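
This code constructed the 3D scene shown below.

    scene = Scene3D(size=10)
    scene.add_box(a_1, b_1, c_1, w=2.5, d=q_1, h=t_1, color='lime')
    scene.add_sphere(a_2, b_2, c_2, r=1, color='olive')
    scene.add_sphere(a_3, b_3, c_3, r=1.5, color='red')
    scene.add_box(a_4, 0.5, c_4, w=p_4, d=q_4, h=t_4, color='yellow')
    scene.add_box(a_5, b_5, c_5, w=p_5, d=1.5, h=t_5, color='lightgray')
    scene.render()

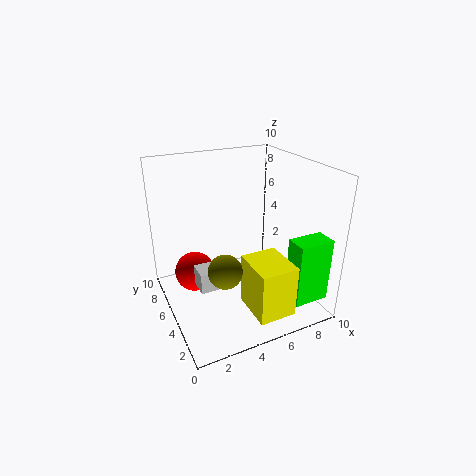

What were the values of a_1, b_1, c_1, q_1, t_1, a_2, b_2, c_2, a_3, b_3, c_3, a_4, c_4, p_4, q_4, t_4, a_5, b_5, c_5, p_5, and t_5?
a_1 = 7.5, b_1 = 1, c_1 = 1, q_1 = 1.5, t_1 = 4.5, a_2 = 2.5, b_2 = 1.5, c_2 = 5, a_3 = 2.5, b_3 = 7.5, c_3 = 1.5, a_4 = 4.5, c_4 = 1, p_4 = 2.5, q_4 = 3, t_4 = 3.5, a_5 = 2, b_5 = 4.5, c_5 = 1.5, p_5 = 2, t_5 = 1.5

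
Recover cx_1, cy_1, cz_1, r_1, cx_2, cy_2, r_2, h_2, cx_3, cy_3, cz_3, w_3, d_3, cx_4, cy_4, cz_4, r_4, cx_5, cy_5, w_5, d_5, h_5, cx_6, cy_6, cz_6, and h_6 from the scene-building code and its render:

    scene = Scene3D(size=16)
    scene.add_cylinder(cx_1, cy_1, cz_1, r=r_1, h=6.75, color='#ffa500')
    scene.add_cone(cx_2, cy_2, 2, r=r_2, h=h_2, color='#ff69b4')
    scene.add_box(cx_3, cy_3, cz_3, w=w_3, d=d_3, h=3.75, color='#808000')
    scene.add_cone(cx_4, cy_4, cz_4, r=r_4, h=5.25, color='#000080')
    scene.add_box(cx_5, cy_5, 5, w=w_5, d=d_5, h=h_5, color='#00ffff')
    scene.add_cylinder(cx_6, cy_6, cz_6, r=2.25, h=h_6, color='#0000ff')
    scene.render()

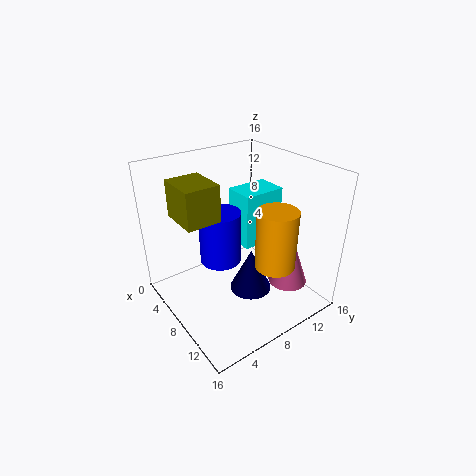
cx_1 = 11.25; cy_1 = 10.75; cz_1 = 5; r_1 = 2.25; cx_2 = 11.25; cy_2 = 13; r_2 = 2.25; h_2 = 6.5; cx_3 = 5.5; cy_3 = 1.25; cz_3 = 11.75; w_3 = 4.25; d_3 = 3.5; cx_4 = 8.25; cy_4 = 9.75; cz_4 = 0.5; r_4 = 2.5; cx_5 = 3; cy_5 = 10.25; w_5 = 3.75; d_5 = 5.25; h_5 = 6.75; cx_6 = 7.5; cy_6 = 6; cz_6 = 5.75; h_6 = 5.75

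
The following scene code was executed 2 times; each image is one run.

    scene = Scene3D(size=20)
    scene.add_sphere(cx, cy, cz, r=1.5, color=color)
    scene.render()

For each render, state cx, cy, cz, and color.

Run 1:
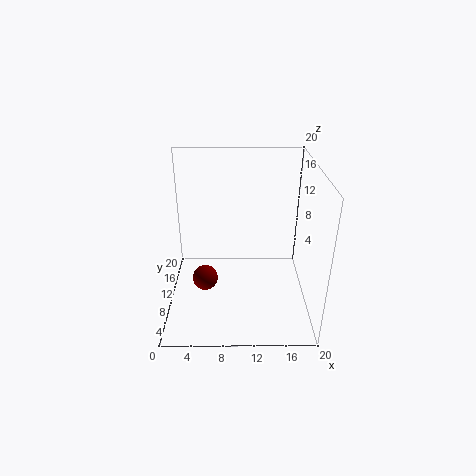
cx = 6; cy = 3; cz = 8.5; color = 'maroon'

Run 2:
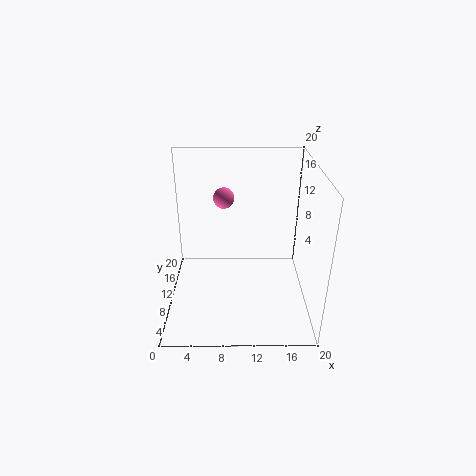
cx = 8; cy = 13.5; cz = 14.5; color = 'hotpink'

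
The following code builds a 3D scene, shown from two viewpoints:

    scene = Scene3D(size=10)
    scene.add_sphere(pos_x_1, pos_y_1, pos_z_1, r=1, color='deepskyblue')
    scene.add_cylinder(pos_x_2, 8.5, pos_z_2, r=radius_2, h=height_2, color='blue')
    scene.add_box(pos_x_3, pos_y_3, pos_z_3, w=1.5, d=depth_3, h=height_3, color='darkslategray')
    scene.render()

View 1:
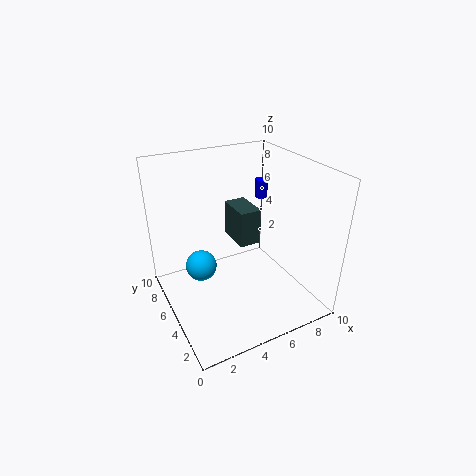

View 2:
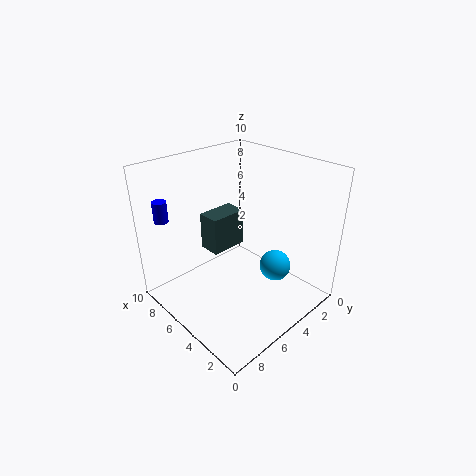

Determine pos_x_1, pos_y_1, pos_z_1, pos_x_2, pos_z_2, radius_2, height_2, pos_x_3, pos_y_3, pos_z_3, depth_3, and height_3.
pos_x_1 = 2; pos_y_1 = 4.5; pos_z_1 = 4; pos_x_2 = 9; pos_z_2 = 6; radius_2 = 0.5; height_2 = 1.5; pos_x_3 = 5; pos_y_3 = 4.5; pos_z_3 = 4.5; depth_3 = 2.5; height_3 = 2.5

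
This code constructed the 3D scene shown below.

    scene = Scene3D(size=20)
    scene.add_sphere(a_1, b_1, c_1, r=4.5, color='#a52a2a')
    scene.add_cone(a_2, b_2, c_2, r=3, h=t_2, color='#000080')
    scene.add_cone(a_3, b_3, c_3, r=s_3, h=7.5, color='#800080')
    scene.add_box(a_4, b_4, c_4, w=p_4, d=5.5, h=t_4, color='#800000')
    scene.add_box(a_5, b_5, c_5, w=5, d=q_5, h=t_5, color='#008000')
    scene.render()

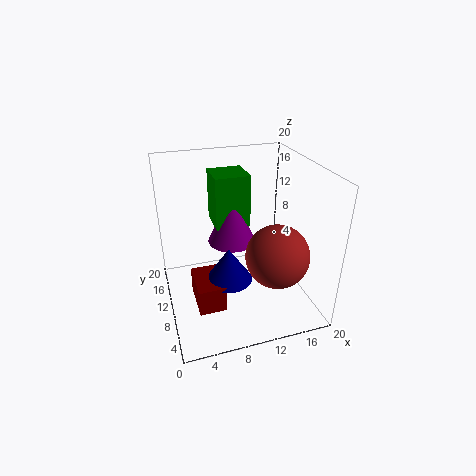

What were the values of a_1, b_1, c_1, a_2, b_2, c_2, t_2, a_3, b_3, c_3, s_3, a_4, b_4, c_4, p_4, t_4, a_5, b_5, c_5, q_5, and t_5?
a_1 = 15
b_1 = 7.5
c_1 = 7.5
a_2 = 7.5
b_2 = 6
c_2 = 6.5
t_2 = 4.5
a_3 = 10
b_3 = 13
c_3 = 8
s_3 = 3.5
a_4 = 3
b_4 = 3.5
c_4 = 3.5
p_4 = 3.5
t_4 = 3.5
a_5 = 7.5
b_5 = 12
c_5 = 10.5
q_5 = 5
t_5 = 7.5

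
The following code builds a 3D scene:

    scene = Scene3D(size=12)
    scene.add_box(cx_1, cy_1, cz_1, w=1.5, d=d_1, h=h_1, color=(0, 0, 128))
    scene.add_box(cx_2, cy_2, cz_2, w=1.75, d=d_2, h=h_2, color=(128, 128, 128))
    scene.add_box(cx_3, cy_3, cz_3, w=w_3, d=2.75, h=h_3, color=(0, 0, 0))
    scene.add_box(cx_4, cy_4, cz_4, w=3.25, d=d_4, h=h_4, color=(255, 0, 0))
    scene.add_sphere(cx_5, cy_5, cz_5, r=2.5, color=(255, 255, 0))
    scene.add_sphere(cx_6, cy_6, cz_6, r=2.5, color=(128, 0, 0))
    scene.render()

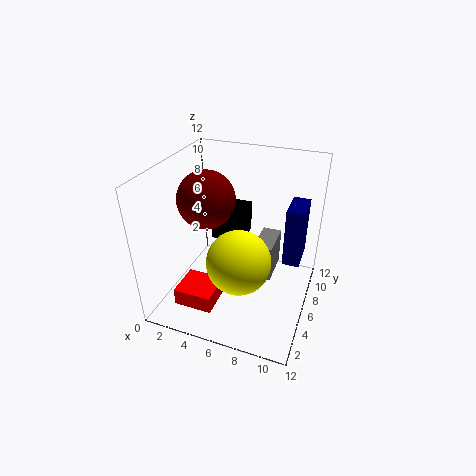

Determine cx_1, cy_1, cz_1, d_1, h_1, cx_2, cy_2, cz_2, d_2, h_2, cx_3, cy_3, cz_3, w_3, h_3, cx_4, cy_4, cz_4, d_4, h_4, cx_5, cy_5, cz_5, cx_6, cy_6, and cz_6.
cx_1 = 9.5, cy_1 = 7.75, cz_1 = 3, d_1 = 3, h_1 = 5.25, cx_2 = 6.75, cy_2 = 7.75, cz_2 = 0.75, d_2 = 3.5, h_2 = 3.5, cx_3 = 3.25, cy_3 = 6.75, cz_3 = 5, w_3 = 2.75, h_3 = 2.75, cx_4 = 1.75, cy_4 = 2, cz_4 = 0.75, d_4 = 3, h_4 = 1.5, cx_5 = 7, cy_5 = 3.5, cz_5 = 5.5, cx_6 = 2.75, cy_6 = 7, cz_6 = 8.5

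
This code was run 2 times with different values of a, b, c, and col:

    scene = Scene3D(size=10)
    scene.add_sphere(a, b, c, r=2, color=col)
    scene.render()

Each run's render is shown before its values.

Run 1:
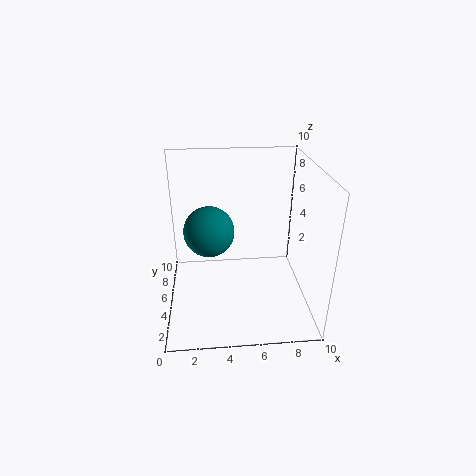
a = 3
b = 8
c = 4
col = 'teal'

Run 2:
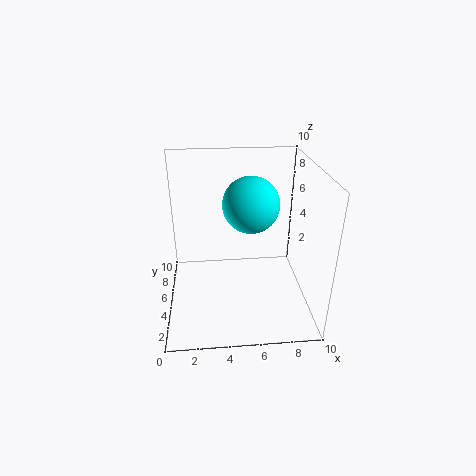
a = 6
b = 6
c = 7
col = 'cyan'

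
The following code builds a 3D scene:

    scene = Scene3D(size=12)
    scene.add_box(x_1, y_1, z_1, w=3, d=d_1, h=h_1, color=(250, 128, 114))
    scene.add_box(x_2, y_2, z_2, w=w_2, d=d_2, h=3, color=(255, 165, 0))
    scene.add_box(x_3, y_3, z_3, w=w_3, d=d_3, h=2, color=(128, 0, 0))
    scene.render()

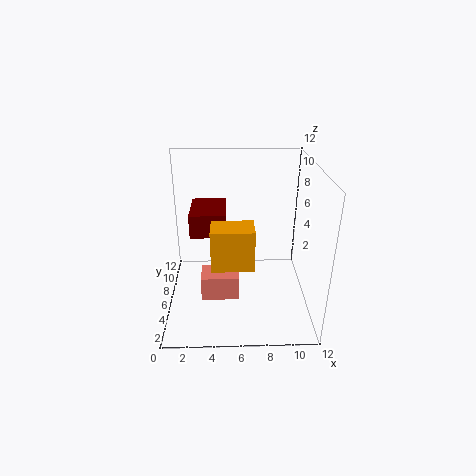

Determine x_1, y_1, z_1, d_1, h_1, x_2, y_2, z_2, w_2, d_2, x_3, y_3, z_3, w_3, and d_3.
x_1 = 3; y_1 = 3; z_1 = 2; d_1 = 2; h_1 = 2; x_2 = 4; y_2 = 1; z_2 = 6; w_2 = 3; d_2 = 2; x_3 = 2; y_3 = 6; z_3 = 6; w_3 = 3; d_3 = 4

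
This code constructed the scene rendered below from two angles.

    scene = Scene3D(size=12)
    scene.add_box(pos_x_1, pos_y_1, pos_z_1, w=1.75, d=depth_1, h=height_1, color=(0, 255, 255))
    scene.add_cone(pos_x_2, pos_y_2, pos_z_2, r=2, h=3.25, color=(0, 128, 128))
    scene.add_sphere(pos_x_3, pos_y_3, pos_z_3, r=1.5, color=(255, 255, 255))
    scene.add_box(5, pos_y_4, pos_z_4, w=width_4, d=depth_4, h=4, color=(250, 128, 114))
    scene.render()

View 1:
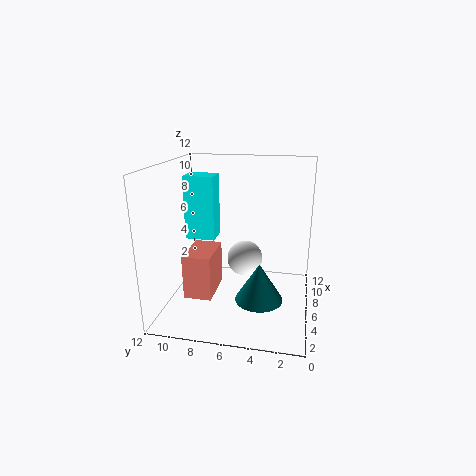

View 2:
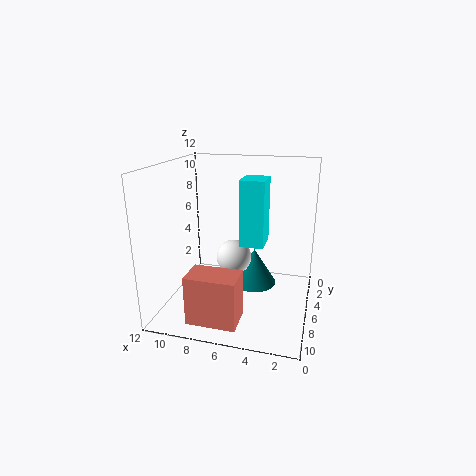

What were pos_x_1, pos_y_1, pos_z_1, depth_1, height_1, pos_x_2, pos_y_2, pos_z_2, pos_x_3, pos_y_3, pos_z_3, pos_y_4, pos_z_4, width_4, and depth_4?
pos_x_1 = 3.25; pos_y_1 = 7.25; pos_z_1 = 6.75; depth_1 = 2.25; height_1 = 4.75; pos_x_2 = 5; pos_y_2 = 4; pos_z_2 = 1; pos_x_3 = 6.5; pos_y_3 = 5.5; pos_z_3 = 4; pos_y_4 = 8.25; pos_z_4 = 0.25; width_4 = 4; depth_4 = 2.5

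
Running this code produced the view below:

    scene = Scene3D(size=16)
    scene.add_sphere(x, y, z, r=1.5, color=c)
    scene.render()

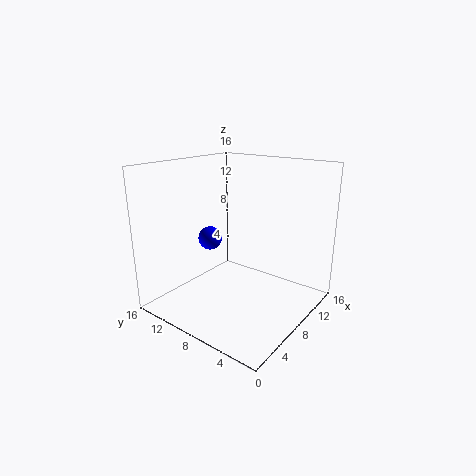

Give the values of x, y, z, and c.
x = 10; y = 14; z = 6; c = 'blue'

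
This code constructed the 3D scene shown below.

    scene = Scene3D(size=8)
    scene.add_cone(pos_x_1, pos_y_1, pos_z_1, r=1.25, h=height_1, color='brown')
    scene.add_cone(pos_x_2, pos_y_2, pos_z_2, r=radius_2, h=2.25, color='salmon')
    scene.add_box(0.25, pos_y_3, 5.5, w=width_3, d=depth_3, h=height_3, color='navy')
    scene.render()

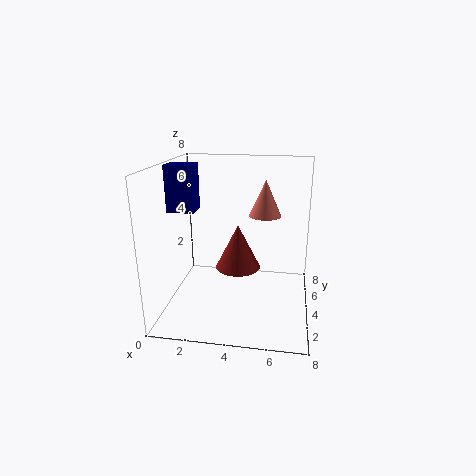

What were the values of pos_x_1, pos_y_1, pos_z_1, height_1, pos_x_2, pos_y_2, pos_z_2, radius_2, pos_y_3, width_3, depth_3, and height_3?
pos_x_1 = 4
pos_y_1 = 4
pos_z_1 = 2.25
height_1 = 2.5
pos_x_2 = 5.25
pos_y_2 = 6.75
pos_z_2 = 4.5
radius_2 = 1
pos_y_3 = 3.25
width_3 = 1.5
depth_3 = 1.25
height_3 = 2.5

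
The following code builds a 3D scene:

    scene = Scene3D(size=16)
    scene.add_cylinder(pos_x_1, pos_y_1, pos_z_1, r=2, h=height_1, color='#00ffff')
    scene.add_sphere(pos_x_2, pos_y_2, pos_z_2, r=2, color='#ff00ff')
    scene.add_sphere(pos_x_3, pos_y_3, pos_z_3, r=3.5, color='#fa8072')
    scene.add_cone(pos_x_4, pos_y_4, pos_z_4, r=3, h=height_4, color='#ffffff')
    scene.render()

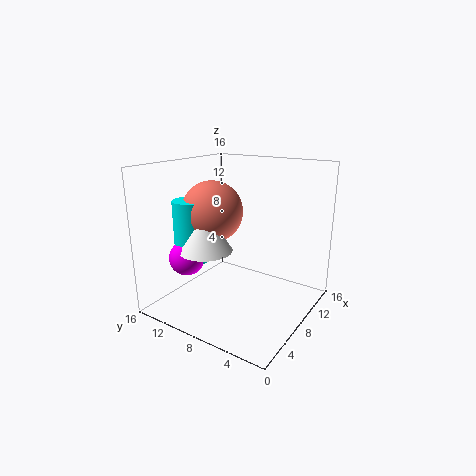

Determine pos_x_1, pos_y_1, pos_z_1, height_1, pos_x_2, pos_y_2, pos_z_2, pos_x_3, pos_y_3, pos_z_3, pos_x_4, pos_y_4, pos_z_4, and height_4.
pos_x_1 = 6
pos_y_1 = 13
pos_z_1 = 5
height_1 = 7
pos_x_2 = 5
pos_y_2 = 13
pos_z_2 = 5.5
pos_x_3 = 8
pos_y_3 = 11.5
pos_z_3 = 10.5
pos_x_4 = 6
pos_y_4 = 11
pos_z_4 = 6.5
height_4 = 5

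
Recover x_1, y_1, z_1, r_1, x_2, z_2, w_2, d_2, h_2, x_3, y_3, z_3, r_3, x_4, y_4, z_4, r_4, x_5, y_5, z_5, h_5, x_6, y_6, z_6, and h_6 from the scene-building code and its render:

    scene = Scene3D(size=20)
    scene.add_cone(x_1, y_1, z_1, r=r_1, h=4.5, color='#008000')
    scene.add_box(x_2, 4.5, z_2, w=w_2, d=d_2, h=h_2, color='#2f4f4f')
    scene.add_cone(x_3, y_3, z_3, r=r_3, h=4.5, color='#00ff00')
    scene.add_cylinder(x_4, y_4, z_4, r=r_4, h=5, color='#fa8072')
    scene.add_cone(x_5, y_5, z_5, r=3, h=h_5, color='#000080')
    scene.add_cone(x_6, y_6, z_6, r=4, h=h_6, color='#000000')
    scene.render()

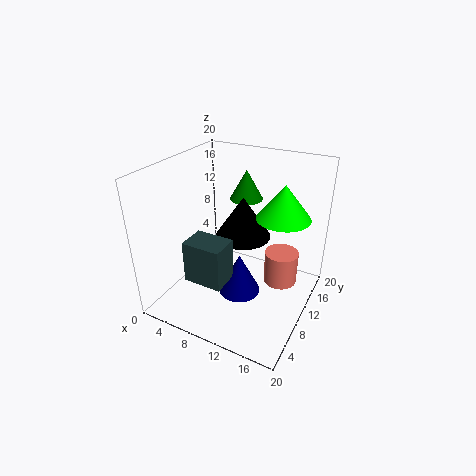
x_1 = 8, y_1 = 16.5, z_1 = 13, r_1 = 2.5, x_2 = 4.5, z_2 = 4.5, w_2 = 5.5, d_2 = 4, h_2 = 6, x_3 = 16, y_3 = 11, z_3 = 14, r_3 = 3.5, x_4 = 15, y_4 = 14.5, z_4 = 1.5, r_4 = 2.5, x_5 = 10.5, y_5 = 9.5, z_5 = 1.5, h_5 = 6, x_6 = 9.5, y_6 = 12.5, z_6 = 9, h_6 = 6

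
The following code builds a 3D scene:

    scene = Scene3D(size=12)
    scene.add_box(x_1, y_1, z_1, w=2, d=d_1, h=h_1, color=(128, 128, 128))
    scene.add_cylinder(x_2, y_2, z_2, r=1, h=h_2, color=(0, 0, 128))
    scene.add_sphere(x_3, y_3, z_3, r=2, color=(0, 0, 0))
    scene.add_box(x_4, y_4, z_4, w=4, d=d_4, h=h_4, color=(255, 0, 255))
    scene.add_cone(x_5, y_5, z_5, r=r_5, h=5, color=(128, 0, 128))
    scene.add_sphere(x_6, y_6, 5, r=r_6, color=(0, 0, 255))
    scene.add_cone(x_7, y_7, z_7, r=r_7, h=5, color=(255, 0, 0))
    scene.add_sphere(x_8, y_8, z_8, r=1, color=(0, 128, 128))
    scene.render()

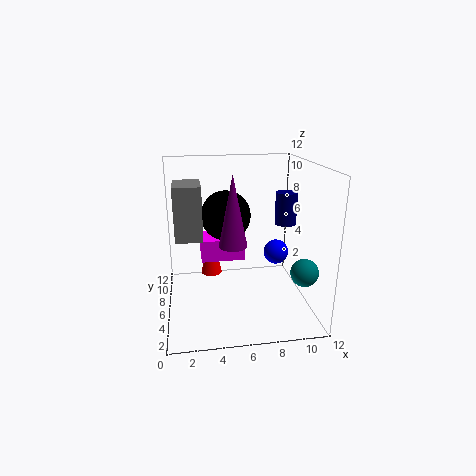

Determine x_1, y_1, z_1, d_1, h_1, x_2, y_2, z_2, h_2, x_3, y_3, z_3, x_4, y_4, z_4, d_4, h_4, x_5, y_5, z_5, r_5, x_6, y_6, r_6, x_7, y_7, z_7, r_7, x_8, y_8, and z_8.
x_1 = 1
y_1 = 3
z_1 = 7
d_1 = 3
h_1 = 4
x_2 = 11
y_2 = 9
z_2 = 6
h_2 = 3
x_3 = 5
y_3 = 6
z_3 = 8
x_4 = 3
y_4 = 8
z_4 = 3
d_4 = 3
h_4 = 2
x_5 = 5
y_5 = 2
z_5 = 7
r_5 = 1
x_6 = 9
y_6 = 5
r_6 = 1
x_7 = 4
y_7 = 10
z_7 = 1
r_7 = 1
x_8 = 10
y_8 = 1
z_8 = 5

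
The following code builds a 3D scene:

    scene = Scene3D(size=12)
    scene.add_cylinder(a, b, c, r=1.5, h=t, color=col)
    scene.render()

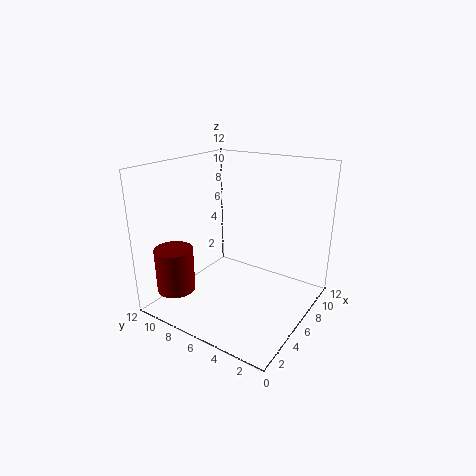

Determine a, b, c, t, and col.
a = 1.5; b = 9; c = 2.5; t = 3.5; col = 'maroon'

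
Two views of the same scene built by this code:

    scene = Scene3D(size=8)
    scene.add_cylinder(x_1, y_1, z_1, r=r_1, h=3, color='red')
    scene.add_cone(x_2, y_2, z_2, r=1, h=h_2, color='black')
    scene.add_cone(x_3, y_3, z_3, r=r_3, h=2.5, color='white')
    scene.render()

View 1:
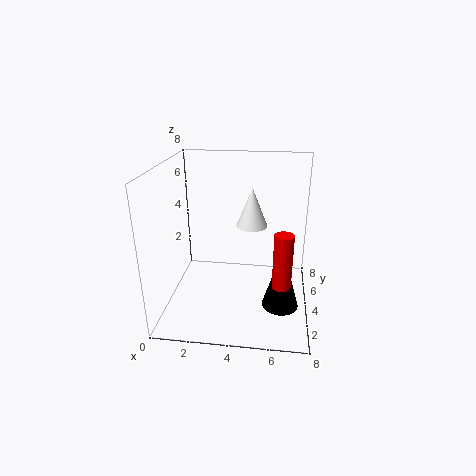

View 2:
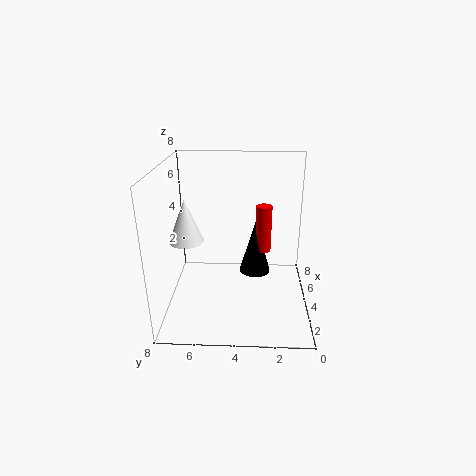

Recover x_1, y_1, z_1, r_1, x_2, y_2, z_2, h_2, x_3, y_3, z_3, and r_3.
x_1 = 6.5; y_1 = 2.5; z_1 = 2; r_1 = 0.5; x_2 = 6.5; y_2 = 3; z_2 = 0.5; h_2 = 3.5; x_3 = 4.5; y_3 = 7; z_3 = 3.5; r_3 = 1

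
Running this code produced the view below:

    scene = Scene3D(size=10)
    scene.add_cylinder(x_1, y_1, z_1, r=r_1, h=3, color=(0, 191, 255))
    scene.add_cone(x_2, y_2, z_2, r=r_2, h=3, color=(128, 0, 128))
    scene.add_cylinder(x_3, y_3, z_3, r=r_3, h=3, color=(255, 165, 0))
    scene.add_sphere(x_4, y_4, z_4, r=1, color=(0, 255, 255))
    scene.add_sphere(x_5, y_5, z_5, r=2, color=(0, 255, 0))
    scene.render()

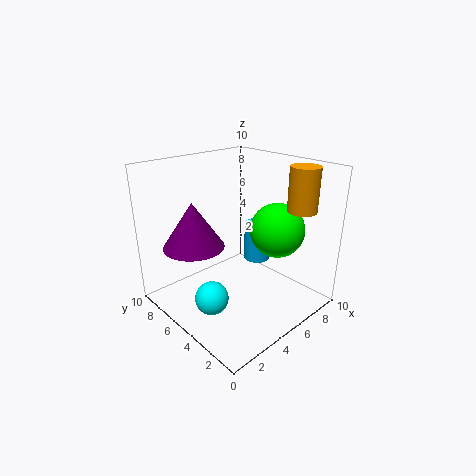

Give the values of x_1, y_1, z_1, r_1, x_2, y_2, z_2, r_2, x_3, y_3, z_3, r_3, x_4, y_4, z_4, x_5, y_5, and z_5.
x_1 = 8
y_1 = 6
z_1 = 2
r_1 = 1
x_2 = 2
y_2 = 6
z_2 = 5
r_2 = 2
x_3 = 8
y_3 = 2
z_3 = 7
r_3 = 1
x_4 = 1
y_4 = 3
z_4 = 3
x_5 = 8
y_5 = 4
z_5 = 5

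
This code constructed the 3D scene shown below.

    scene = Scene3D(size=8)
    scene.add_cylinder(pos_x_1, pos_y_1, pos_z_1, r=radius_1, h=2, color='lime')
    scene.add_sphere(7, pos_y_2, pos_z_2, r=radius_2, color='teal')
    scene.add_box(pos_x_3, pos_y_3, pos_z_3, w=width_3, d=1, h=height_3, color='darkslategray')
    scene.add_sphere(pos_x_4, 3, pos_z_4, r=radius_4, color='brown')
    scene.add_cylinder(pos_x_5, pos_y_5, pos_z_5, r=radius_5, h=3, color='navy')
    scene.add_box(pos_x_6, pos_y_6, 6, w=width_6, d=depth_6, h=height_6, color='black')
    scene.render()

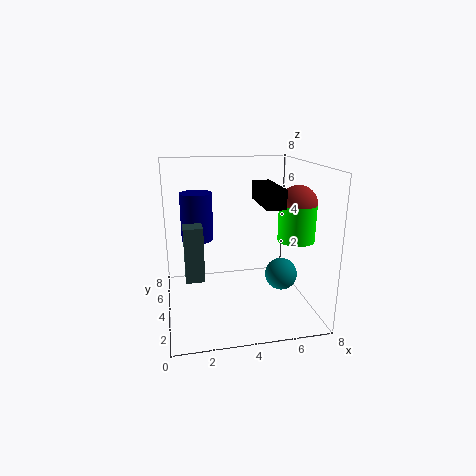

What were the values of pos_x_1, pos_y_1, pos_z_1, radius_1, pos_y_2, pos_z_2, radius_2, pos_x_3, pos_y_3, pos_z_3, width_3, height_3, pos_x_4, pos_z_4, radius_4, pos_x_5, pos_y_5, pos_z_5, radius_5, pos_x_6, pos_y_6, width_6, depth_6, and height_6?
pos_x_1 = 7, pos_y_1 = 3, pos_z_1 = 4, radius_1 = 1, pos_y_2 = 5, pos_z_2 = 1, radius_2 = 1, pos_x_3 = 1, pos_y_3 = 3, pos_z_3 = 2, width_3 = 1, height_3 = 3, pos_x_4 = 7, pos_z_4 = 6, radius_4 = 1, pos_x_5 = 2, pos_y_5 = 7, pos_z_5 = 3, radius_5 = 1, pos_x_6 = 5, pos_y_6 = 2, width_6 = 1, depth_6 = 3, height_6 = 1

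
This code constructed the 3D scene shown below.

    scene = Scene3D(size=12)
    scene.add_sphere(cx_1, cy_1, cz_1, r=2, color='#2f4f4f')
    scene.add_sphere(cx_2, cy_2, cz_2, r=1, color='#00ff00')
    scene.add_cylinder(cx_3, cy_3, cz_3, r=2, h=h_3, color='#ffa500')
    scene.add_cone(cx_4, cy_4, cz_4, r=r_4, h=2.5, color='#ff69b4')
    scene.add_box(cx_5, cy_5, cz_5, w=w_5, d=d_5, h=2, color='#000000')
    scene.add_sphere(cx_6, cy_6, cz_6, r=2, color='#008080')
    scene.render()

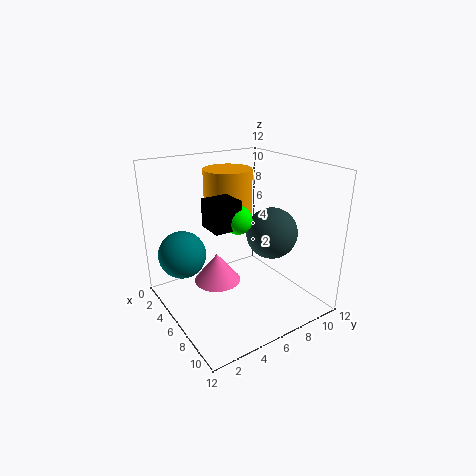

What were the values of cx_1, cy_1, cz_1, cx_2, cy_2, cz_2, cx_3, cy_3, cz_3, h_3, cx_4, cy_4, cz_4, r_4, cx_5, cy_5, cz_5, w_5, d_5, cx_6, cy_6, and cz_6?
cx_1 = 8.5; cy_1 = 7.5; cz_1 = 7; cx_2 = 9; cy_2 = 4; cz_2 = 9; cx_3 = 4.5; cy_3 = 6; cz_3 = 7.5; h_3 = 4; cx_4 = 5; cy_4 = 4.5; cz_4 = 2; r_4 = 2; cx_5 = 7.5; cy_5 = 2; cz_5 = 8.5; w_5 = 2; d_5 = 2; cx_6 = 3.5; cy_6 = 2; cz_6 = 4.5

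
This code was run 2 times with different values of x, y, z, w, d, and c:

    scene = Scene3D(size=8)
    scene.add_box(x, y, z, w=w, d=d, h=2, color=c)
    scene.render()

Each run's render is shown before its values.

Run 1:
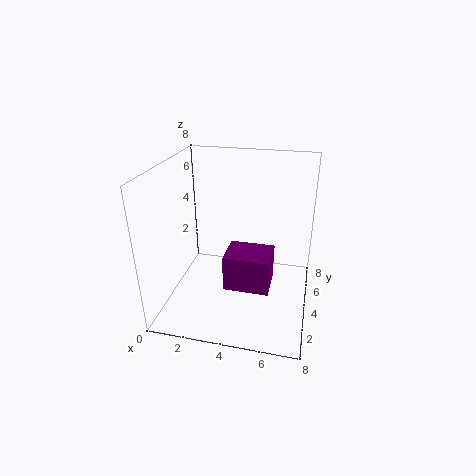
x = 3.5
y = 2.5
z = 1.5
w = 2.5
d = 2
c = 'purple'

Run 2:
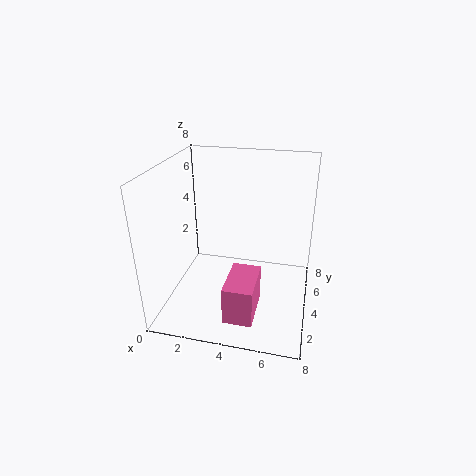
x = 4
y = 0.5
z = 1
w = 1.5
d = 2.5
c = 'hotpink'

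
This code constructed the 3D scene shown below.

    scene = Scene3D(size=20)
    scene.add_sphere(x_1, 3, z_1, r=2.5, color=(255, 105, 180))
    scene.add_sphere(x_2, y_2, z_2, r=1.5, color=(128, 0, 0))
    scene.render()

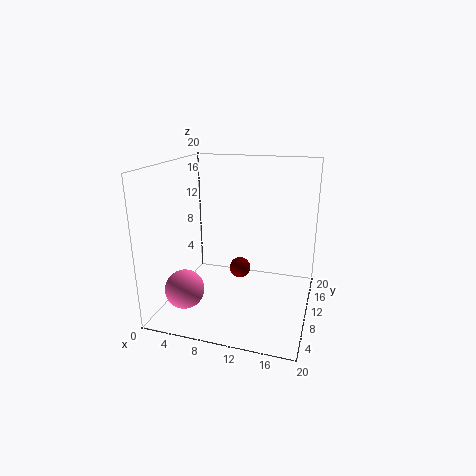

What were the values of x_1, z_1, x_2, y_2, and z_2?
x_1 = 5, z_1 = 5, x_2 = 10, y_2 = 11, z_2 = 5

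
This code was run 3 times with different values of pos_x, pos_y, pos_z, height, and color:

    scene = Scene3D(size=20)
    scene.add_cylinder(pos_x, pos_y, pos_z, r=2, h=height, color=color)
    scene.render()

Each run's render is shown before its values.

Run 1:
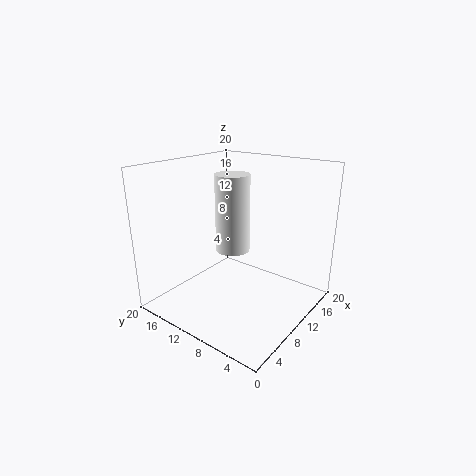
pos_x = 5
pos_y = 7
pos_z = 11
height = 9
color = 'white'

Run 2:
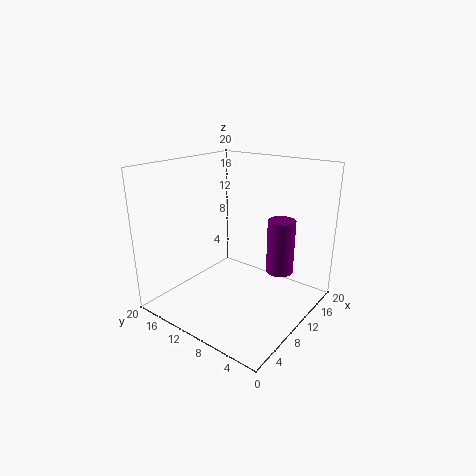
pos_x = 15
pos_y = 6
pos_z = 4
height = 8
color = 'purple'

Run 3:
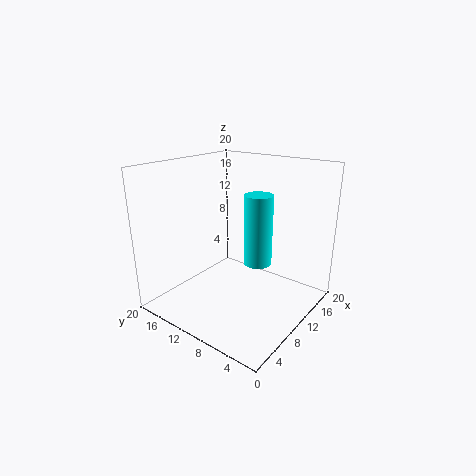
pos_x = 12
pos_y = 8
pos_z = 6
height = 10
color = 'cyan'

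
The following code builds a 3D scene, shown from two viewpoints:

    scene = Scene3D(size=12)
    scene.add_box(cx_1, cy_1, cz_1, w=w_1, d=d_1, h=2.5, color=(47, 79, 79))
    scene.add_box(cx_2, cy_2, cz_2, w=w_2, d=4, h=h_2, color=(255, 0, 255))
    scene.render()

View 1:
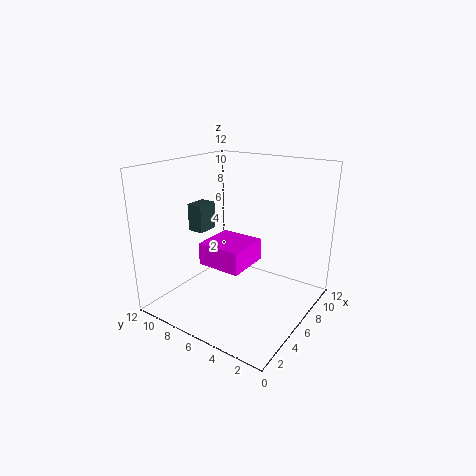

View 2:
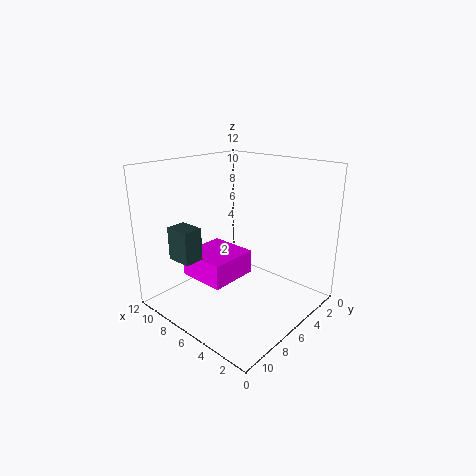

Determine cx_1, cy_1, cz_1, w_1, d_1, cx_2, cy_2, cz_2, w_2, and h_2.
cx_1 = 6
cy_1 = 10
cz_1 = 5.5
w_1 = 2
d_1 = 1.5
cx_2 = 5
cy_2 = 5.5
cz_2 = 3
w_2 = 4
h_2 = 2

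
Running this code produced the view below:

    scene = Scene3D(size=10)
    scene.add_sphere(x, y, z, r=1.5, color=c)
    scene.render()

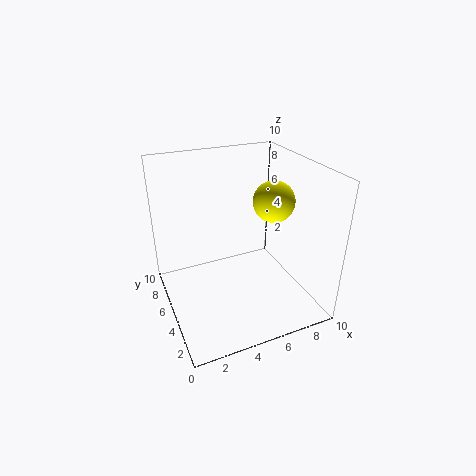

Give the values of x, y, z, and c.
x = 8
y = 5.5
z = 7
c = 'yellow'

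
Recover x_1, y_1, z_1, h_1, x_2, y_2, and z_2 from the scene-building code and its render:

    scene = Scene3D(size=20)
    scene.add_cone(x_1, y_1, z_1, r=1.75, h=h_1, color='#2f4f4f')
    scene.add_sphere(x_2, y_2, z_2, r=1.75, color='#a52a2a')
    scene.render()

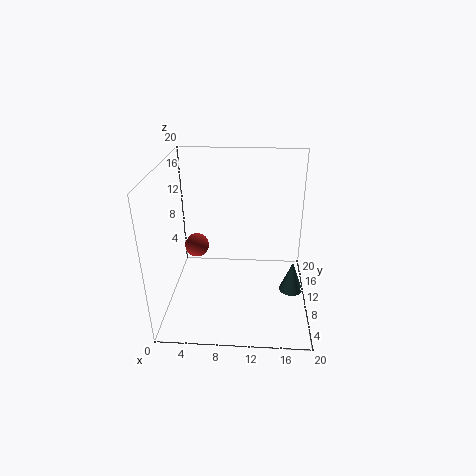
x_1 = 18, y_1 = 10.75, z_1 = 1, h_1 = 4.75, x_2 = 3.75, y_2 = 12, z_2 = 7.5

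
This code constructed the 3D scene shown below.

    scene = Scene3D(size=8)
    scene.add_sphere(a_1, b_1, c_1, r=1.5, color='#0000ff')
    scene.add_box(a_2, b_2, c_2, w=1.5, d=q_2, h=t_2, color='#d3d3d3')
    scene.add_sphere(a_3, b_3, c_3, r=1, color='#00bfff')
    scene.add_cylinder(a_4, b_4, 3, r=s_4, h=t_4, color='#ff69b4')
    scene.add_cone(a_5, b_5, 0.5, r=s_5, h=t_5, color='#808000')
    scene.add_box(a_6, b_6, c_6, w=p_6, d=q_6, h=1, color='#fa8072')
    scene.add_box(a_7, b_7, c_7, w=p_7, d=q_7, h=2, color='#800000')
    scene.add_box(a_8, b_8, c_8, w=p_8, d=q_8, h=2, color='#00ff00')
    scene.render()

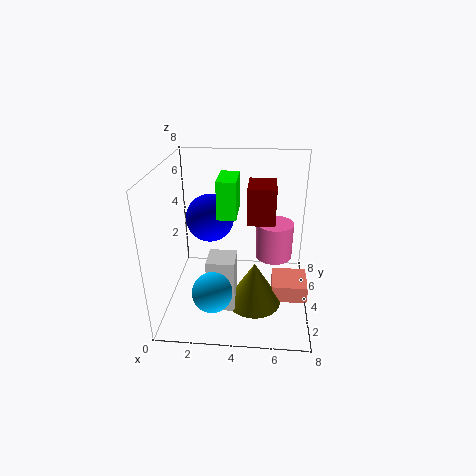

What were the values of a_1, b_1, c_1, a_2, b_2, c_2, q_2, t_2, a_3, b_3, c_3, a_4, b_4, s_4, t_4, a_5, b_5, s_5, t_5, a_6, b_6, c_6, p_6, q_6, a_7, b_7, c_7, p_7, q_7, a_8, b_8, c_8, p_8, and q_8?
a_1 = 2
b_1 = 6.5
c_1 = 4
a_2 = 2.5
b_2 = 2
c_2 = 0.5
q_2 = 1.5
t_2 = 3
a_3 = 3
b_3 = 1
c_3 = 2.5
a_4 = 6
b_4 = 4
s_4 = 1
t_4 = 2
a_5 = 5
b_5 = 3
s_5 = 1.5
t_5 = 2.5
a_6 = 6
b_6 = 3
c_6 = 0.5
p_6 = 2
q_6 = 2
a_7 = 4.5
b_7 = 3.5
c_7 = 5
p_7 = 1.5
q_7 = 2
a_8 = 3
b_8 = 3
c_8 = 5.5
p_8 = 1
q_8 = 2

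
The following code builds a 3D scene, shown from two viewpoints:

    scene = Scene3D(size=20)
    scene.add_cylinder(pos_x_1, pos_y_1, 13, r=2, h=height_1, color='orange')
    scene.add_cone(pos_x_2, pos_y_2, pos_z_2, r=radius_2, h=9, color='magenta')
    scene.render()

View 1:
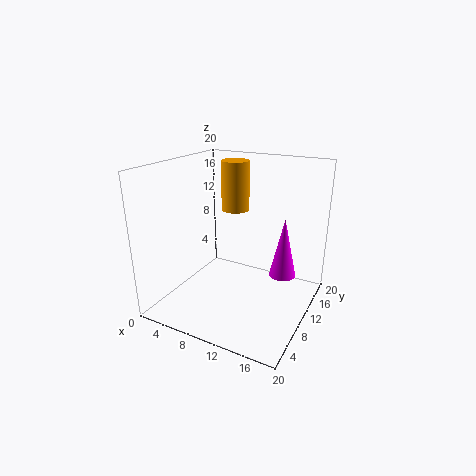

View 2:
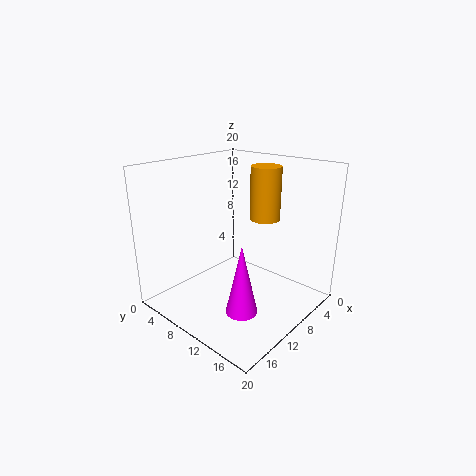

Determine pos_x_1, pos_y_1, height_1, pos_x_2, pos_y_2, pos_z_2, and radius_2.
pos_x_1 = 8
pos_y_1 = 13
height_1 = 7
pos_x_2 = 15
pos_y_2 = 15
pos_z_2 = 3
radius_2 = 2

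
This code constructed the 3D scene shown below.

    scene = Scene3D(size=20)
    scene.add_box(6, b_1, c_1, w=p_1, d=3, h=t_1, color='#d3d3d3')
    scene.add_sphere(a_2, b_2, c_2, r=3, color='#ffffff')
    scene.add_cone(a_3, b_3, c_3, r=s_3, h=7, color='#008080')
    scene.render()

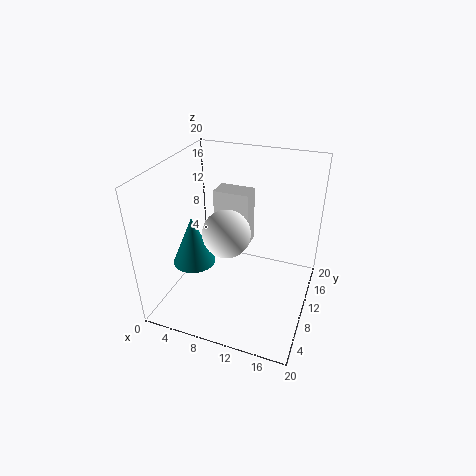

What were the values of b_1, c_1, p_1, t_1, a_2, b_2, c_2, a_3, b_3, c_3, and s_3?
b_1 = 11
c_1 = 8
p_1 = 5
t_1 = 8
a_2 = 10
b_2 = 6
c_2 = 13
a_3 = 4
b_3 = 8
c_3 = 6
s_3 = 3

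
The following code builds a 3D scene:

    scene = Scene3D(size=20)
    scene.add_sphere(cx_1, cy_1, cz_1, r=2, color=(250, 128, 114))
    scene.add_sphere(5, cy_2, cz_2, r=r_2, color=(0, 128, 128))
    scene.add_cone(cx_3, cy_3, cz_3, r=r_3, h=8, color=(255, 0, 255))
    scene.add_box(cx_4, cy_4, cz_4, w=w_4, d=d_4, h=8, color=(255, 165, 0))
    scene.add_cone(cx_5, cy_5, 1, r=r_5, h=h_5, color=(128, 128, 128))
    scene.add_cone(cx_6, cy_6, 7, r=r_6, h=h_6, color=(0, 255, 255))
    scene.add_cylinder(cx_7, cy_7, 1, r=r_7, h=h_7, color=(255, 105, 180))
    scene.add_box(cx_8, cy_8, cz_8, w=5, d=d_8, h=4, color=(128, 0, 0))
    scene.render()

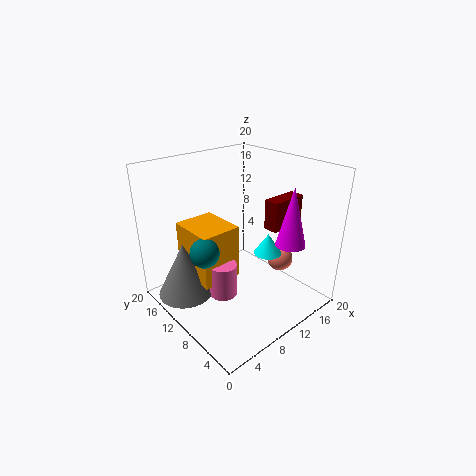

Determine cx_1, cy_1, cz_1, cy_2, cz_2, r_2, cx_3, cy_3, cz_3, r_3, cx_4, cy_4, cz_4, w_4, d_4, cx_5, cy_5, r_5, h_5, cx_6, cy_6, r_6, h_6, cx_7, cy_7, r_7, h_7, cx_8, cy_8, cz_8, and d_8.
cx_1 = 18
cy_1 = 9
cz_1 = 4
cy_2 = 11
cz_2 = 9
r_2 = 2
cx_3 = 14
cy_3 = 4
cz_3 = 10
r_3 = 2
cx_4 = 5
cy_4 = 11
cz_4 = 3
w_4 = 6
d_4 = 7
cx_5 = 4
cy_5 = 15
r_5 = 4
h_5 = 8
cx_6 = 14
cy_6 = 8
r_6 = 2
h_6 = 3
cx_7 = 8
cy_7 = 11
r_7 = 2
h_7 = 5
cx_8 = 12
cy_8 = 5
cz_8 = 12
d_8 = 2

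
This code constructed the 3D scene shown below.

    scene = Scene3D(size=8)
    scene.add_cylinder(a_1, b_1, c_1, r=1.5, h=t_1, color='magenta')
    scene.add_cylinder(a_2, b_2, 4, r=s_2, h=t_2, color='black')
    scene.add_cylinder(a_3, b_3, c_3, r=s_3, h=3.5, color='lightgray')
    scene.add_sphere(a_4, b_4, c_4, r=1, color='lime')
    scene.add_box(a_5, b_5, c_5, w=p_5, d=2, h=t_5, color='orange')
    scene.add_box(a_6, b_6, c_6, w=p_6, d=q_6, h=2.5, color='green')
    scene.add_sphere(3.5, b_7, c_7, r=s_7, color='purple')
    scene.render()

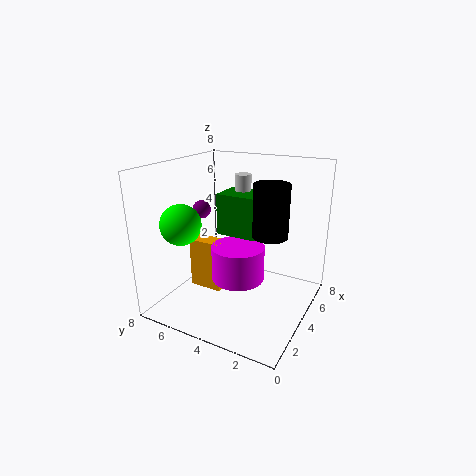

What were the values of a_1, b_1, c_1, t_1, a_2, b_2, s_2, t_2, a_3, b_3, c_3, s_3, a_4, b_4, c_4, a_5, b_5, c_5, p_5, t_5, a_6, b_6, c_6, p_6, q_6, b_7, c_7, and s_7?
a_1 = 4
b_1 = 4
c_1 = 1.5
t_1 = 2
a_2 = 5
b_2 = 2.5
s_2 = 1
t_2 = 3
a_3 = 6.5
b_3 = 5
c_3 = 3.5
s_3 = 0.5
a_4 = 1
b_4 = 5.5
c_4 = 5.5
a_5 = 3.5
b_5 = 5
c_5 = 0.5
p_5 = 1
t_5 = 3
a_6 = 5
b_6 = 3.5
c_6 = 3.5
p_6 = 2
q_6 = 2.5
b_7 = 6
c_7 = 5.5
s_7 = 0.5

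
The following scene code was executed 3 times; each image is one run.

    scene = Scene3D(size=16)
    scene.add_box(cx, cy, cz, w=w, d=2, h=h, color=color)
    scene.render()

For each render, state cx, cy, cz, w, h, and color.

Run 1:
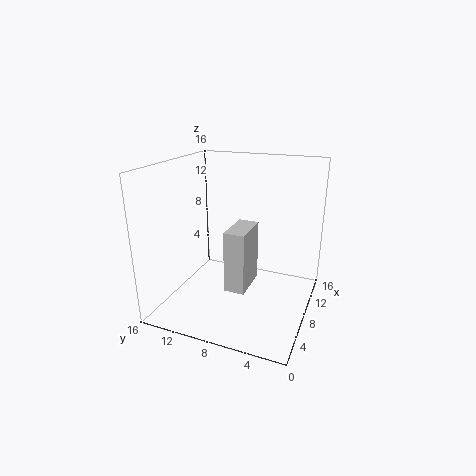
cx = 2; cy = 5; cz = 5; w = 4; h = 6; color = 'lightgray'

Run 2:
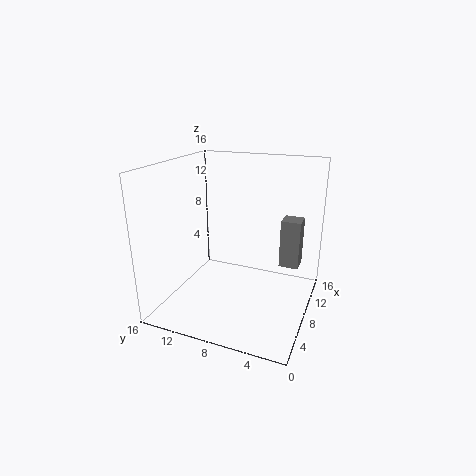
cx = 7; cy = 1; cz = 6; w = 2; h = 5; color = 'gray'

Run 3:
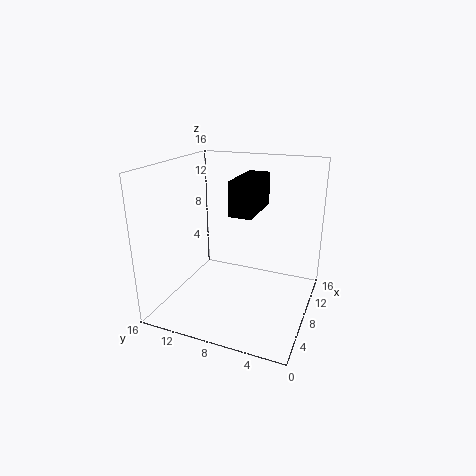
cx = 1; cy = 4; cz = 13; w = 5; h = 3; color = 'black'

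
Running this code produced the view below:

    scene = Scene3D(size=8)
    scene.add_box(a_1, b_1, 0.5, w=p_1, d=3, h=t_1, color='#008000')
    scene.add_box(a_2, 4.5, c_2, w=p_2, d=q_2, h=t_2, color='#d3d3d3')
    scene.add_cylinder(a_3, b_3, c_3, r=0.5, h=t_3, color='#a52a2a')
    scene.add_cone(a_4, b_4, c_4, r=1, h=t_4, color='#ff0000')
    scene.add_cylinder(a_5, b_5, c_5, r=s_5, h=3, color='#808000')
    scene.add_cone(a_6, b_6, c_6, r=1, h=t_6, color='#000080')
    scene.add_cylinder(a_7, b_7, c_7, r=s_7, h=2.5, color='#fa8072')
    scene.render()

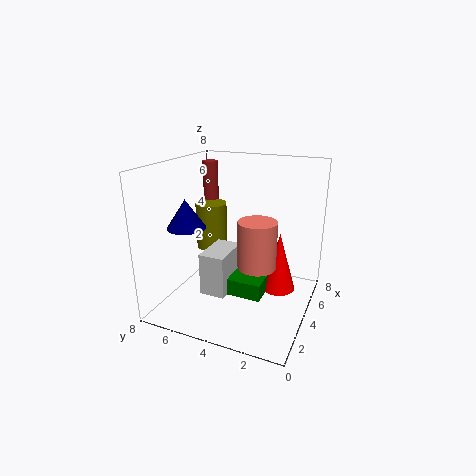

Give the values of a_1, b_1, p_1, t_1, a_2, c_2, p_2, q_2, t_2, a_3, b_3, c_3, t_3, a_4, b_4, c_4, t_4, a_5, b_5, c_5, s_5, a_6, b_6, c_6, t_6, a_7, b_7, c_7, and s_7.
a_1 = 3.5; b_1 = 2.5; p_1 = 2.5; t_1 = 1; a_2 = 3; c_2 = 0.5; p_2 = 2.5; q_2 = 1.5; t_2 = 2.5; a_3 = 7.5; b_3 = 7.5; c_3 = 3.5; t_3 = 4; a_4 = 5.5; b_4 = 2; c_4 = 0.5; t_4 = 3.5; a_5 = 6.5; b_5 = 7; c_5 = 2; s_5 = 1; a_6 = 2; b_6 = 6; c_6 = 5; t_6 = 1.5; a_7 = 3; b_7 = 2.5; c_7 = 3; s_7 = 1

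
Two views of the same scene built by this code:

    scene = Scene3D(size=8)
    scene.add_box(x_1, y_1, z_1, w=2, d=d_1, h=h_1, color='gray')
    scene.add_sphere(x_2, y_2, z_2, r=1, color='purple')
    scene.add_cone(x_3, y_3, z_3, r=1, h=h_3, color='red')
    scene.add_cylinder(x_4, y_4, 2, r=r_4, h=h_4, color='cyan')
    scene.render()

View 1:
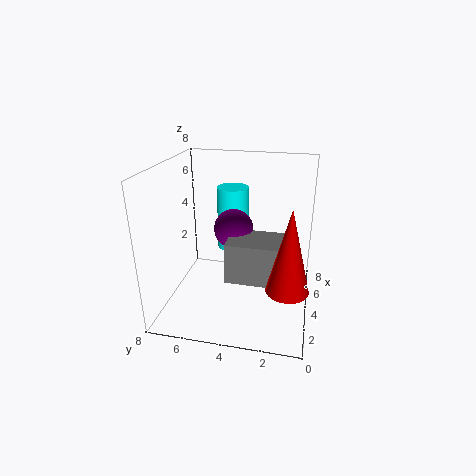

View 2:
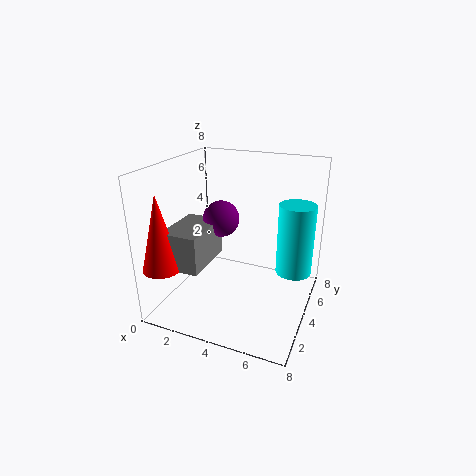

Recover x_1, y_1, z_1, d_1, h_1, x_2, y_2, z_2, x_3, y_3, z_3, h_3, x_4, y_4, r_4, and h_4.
x_1 = 1, y_1 = 1, z_1 = 3, d_1 = 3, h_1 = 2, x_2 = 3, y_2 = 4, z_2 = 5, x_3 = 1, y_3 = 1, z_3 = 3, h_3 = 4, x_4 = 7, y_4 = 5, r_4 = 1, h_4 = 4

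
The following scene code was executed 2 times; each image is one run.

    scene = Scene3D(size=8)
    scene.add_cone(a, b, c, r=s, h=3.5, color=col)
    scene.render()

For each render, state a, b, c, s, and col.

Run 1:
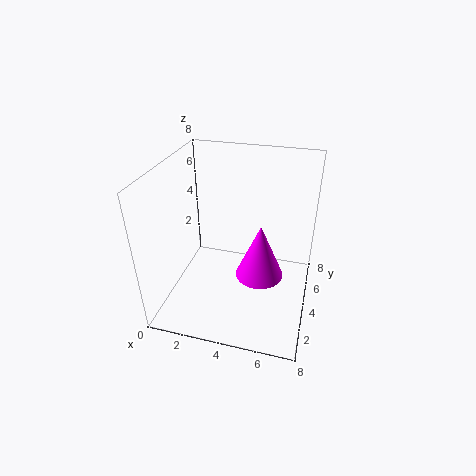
a = 5; b = 5.5; c = 0.5; s = 1.5; col = 'magenta'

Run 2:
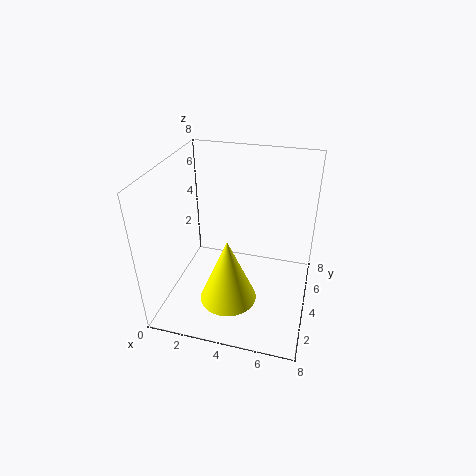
a = 4; b = 2; c = 1.5; s = 1.5; col = 'yellow'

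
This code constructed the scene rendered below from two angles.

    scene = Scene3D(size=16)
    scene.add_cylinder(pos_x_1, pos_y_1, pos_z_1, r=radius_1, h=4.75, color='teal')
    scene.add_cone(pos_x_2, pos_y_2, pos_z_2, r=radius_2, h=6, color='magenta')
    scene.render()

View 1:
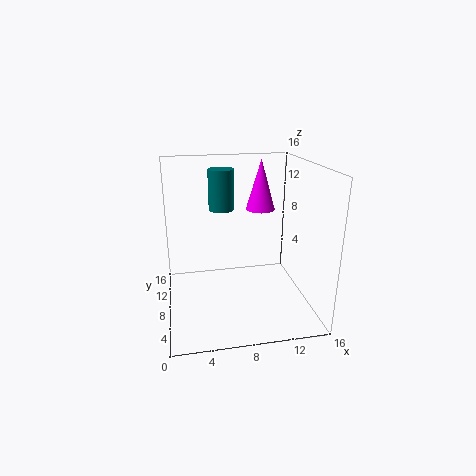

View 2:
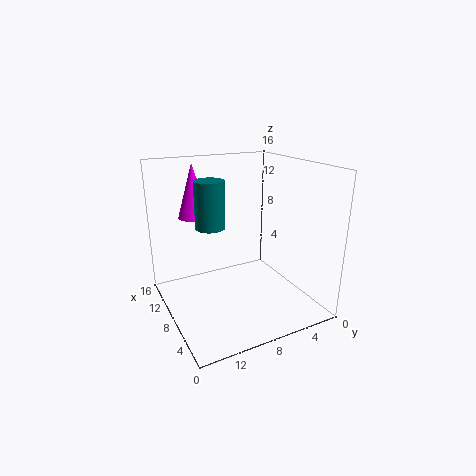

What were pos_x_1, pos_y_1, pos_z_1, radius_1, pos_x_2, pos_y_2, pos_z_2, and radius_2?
pos_x_1 = 6.75, pos_y_1 = 11.75, pos_z_1 = 10.25, radius_1 = 1.5, pos_x_2 = 11.5, pos_y_2 = 11.75, pos_z_2 = 10, radius_2 = 1.75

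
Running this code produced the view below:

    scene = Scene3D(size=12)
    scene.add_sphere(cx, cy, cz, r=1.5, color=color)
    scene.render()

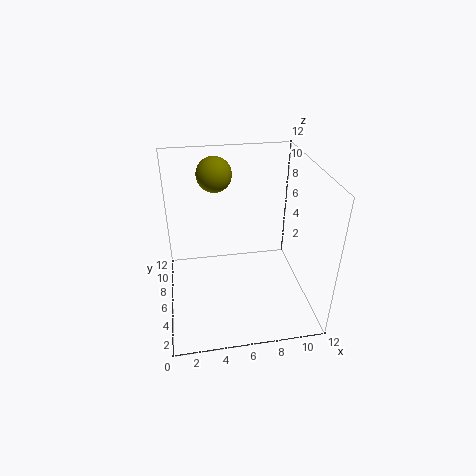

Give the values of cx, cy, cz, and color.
cx = 4.5, cy = 9, cz = 10.5, color = 'olive'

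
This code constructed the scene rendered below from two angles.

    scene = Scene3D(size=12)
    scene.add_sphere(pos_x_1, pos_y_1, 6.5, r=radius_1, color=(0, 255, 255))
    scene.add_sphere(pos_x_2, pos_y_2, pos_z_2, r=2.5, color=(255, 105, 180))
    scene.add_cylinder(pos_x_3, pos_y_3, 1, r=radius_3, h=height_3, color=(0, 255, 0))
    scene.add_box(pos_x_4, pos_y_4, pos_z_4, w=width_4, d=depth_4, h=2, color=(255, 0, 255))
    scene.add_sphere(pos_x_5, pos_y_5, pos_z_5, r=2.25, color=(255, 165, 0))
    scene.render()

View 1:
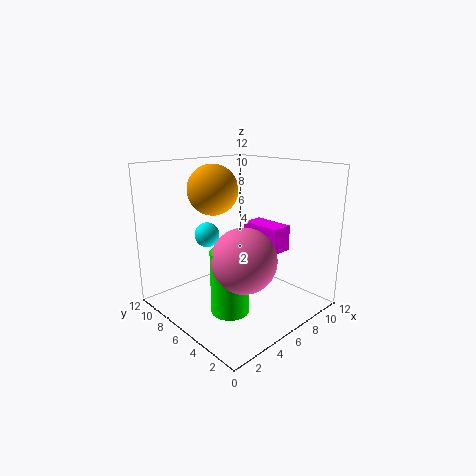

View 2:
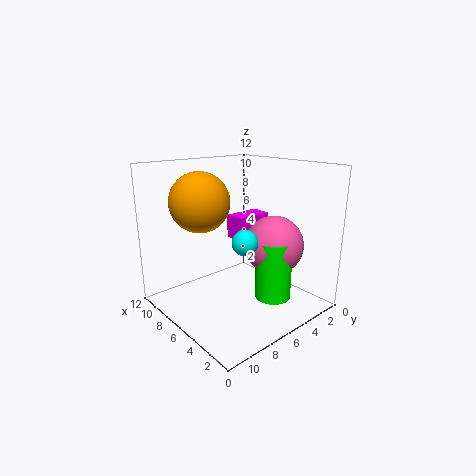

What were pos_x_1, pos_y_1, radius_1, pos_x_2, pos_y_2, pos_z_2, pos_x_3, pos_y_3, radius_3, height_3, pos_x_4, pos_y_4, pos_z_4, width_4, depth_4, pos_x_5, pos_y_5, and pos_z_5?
pos_x_1 = 3.75, pos_y_1 = 7.25, radius_1 = 1, pos_x_2 = 4.25, pos_y_2 = 3.5, pos_z_2 = 5.25, pos_x_3 = 3.5, pos_y_3 = 4.25, radius_3 = 1.5, height_3 = 5, pos_x_4 = 6.25, pos_y_4 = 2.25, pos_z_4 = 5.5, width_4 = 1.75, depth_4 = 3.25, pos_x_5 = 6.25, pos_y_5 = 9.5, pos_z_5 = 9.5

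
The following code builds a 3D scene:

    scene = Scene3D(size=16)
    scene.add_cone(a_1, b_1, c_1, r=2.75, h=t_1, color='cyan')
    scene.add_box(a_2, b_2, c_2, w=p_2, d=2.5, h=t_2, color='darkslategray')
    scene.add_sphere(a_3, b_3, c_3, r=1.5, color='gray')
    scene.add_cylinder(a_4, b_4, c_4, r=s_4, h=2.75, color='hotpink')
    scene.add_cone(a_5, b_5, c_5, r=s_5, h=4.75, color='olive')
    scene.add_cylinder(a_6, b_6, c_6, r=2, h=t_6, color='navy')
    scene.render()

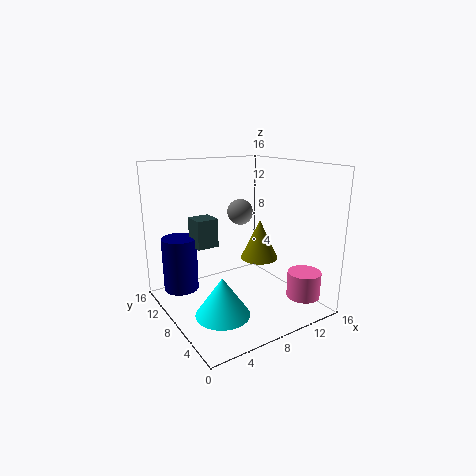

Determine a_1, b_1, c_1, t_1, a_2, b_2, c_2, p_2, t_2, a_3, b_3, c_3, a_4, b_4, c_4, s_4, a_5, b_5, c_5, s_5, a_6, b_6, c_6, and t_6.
a_1 = 3.75
b_1 = 4.25
c_1 = 1.75
t_1 = 4
a_2 = 4
b_2 = 9.75
c_2 = 6.75
p_2 = 2.5
t_2 = 3.25
a_3 = 9.75
b_3 = 10.25
c_3 = 10.25
a_4 = 12.25
b_4 = 1.75
c_4 = 2.5
s_4 = 1.75
a_5 = 11.75
b_5 = 9
c_5 = 4.5
s_5 = 2.25
a_6 = 2.75
b_6 = 12.25
c_6 = 1.5
t_6 = 6.25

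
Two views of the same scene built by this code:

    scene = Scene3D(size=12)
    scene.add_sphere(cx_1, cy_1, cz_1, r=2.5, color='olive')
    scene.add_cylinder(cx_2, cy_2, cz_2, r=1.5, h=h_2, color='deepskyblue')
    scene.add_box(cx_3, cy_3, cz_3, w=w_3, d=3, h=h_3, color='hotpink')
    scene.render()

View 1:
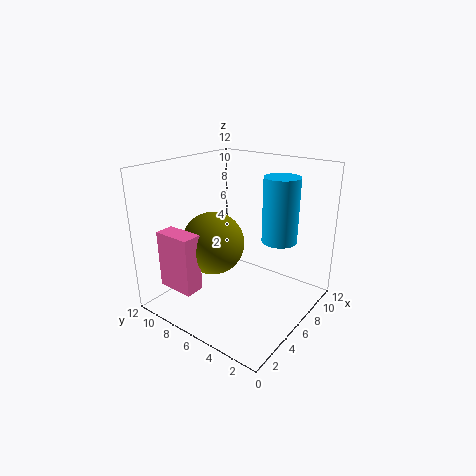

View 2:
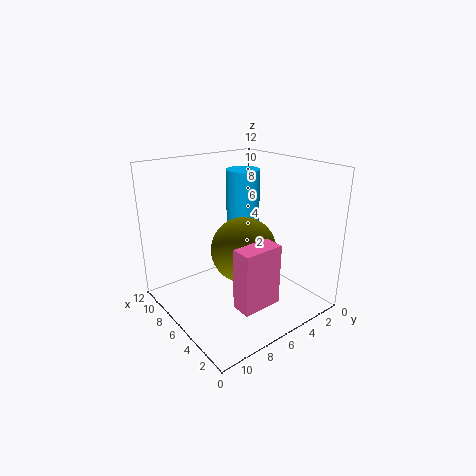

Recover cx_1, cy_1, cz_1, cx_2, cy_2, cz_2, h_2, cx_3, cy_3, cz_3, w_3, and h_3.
cx_1 = 4, cy_1 = 7, cz_1 = 6, cx_2 = 8.5, cy_2 = 3.5, cz_2 = 5.5, h_2 = 5.5, cx_3 = 0.5, cy_3 = 6.5, cz_3 = 3, w_3 = 1.5, h_3 = 4.5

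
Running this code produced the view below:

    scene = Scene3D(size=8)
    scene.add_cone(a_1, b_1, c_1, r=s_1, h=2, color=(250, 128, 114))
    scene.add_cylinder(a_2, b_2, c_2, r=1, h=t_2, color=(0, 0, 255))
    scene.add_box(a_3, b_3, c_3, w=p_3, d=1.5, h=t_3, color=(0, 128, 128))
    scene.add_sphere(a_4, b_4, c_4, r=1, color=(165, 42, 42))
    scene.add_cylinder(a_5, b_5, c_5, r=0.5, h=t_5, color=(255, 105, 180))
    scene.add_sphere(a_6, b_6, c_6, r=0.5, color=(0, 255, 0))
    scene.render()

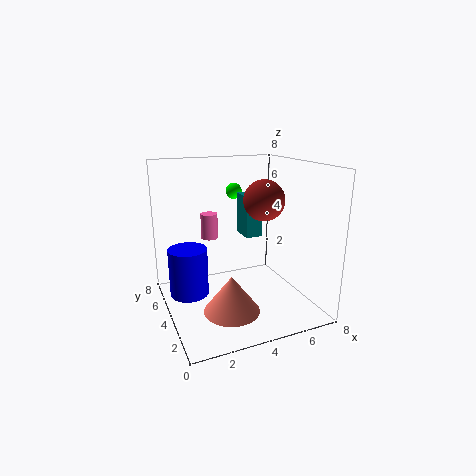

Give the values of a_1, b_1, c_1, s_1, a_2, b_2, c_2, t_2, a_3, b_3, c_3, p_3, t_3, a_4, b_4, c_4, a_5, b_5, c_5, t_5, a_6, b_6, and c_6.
a_1 = 3, b_1 = 2.5, c_1 = 0.5, s_1 = 1.5, a_2 = 1, b_2 = 3.5, c_2 = 1.5, t_2 = 2.5, a_3 = 5, b_3 = 5, c_3 = 3.5, p_3 = 1, t_3 = 2.5, a_4 = 4.5, b_4 = 2, c_4 = 6.5, a_5 = 3, b_5 = 6, c_5 = 3.5, t_5 = 1.5, a_6 = 5, b_6 = 7, c_6 = 6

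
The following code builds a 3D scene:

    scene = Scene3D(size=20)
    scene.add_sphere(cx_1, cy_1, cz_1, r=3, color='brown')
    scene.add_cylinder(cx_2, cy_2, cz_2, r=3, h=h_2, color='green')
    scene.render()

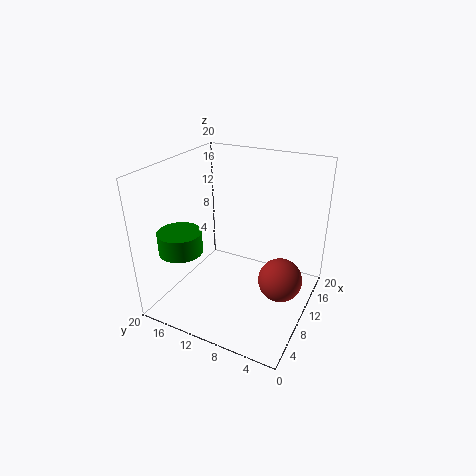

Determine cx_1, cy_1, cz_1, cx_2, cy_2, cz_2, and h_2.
cx_1 = 10, cy_1 = 3.5, cz_1 = 5, cx_2 = 5.5, cy_2 = 16.5, cz_2 = 8.5, h_2 = 3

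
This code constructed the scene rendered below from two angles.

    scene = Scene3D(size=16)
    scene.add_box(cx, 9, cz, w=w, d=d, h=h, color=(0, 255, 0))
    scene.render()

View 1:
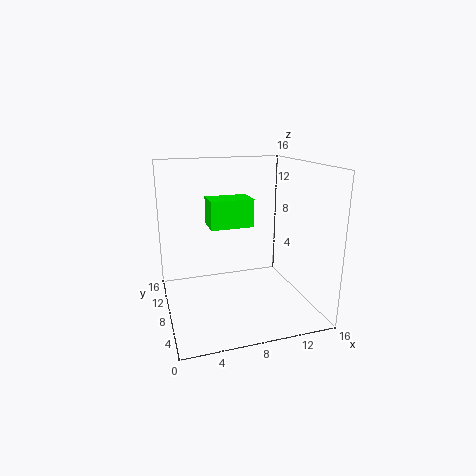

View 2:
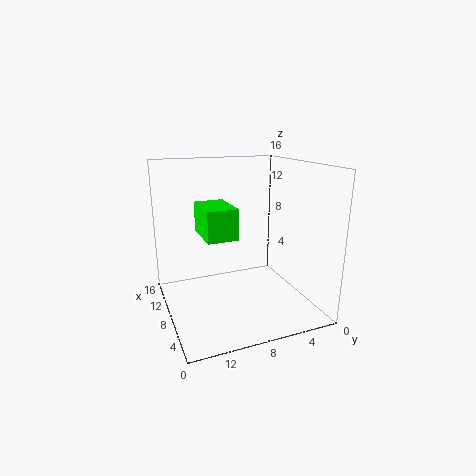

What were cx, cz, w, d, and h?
cx = 5.25, cz = 8.75, w = 5, d = 3.25, h = 3.25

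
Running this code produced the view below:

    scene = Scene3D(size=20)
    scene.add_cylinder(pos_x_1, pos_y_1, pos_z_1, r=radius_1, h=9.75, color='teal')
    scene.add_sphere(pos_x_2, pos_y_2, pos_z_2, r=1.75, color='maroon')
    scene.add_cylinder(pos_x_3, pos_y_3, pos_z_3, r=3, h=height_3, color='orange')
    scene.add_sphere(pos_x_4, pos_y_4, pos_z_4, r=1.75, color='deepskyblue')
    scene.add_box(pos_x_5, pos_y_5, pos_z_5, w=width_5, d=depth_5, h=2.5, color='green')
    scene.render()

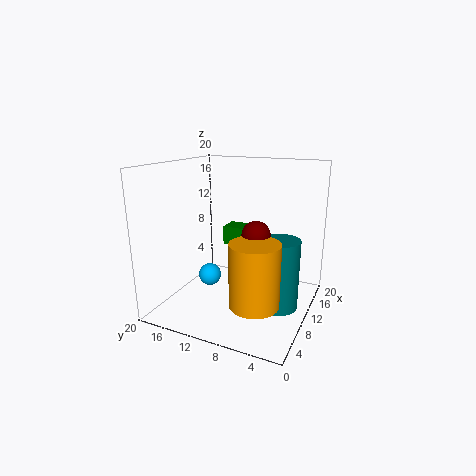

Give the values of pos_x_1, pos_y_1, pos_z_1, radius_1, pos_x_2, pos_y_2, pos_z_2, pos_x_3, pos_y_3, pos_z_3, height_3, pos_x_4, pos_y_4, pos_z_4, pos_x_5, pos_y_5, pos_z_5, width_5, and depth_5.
pos_x_1 = 10.25
pos_y_1 = 4
pos_z_1 = 0.75
radius_1 = 2.75
pos_x_2 = 6
pos_y_2 = 5.75
pos_z_2 = 12.25
pos_x_3 = 3.25
pos_y_3 = 4.75
pos_z_3 = 4.5
height_3 = 7.75
pos_x_4 = 12.25
pos_y_4 = 16
pos_z_4 = 2.25
pos_x_5 = 9
pos_y_5 = 8
pos_z_5 = 9.25
width_5 = 2.75
depth_5 = 3.75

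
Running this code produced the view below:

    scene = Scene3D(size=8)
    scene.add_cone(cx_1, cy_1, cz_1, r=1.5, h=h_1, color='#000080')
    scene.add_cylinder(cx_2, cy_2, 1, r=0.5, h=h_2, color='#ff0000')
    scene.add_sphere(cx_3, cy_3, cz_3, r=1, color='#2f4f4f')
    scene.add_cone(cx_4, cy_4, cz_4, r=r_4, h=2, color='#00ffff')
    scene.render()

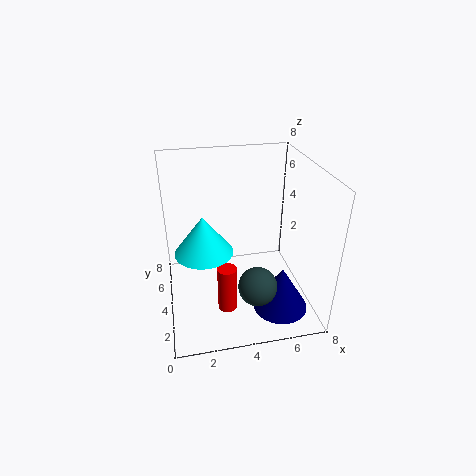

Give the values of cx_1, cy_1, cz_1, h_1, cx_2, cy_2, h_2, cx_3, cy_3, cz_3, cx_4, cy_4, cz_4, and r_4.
cx_1 = 6
cy_1 = 2
cz_1 = 0.5
h_1 = 2.5
cx_2 = 3
cy_2 = 2
h_2 = 2.5
cx_3 = 4.5
cy_3 = 1.5
cz_3 = 2.5
cx_4 = 2
cy_4 = 3
cz_4 = 4
r_4 = 1.5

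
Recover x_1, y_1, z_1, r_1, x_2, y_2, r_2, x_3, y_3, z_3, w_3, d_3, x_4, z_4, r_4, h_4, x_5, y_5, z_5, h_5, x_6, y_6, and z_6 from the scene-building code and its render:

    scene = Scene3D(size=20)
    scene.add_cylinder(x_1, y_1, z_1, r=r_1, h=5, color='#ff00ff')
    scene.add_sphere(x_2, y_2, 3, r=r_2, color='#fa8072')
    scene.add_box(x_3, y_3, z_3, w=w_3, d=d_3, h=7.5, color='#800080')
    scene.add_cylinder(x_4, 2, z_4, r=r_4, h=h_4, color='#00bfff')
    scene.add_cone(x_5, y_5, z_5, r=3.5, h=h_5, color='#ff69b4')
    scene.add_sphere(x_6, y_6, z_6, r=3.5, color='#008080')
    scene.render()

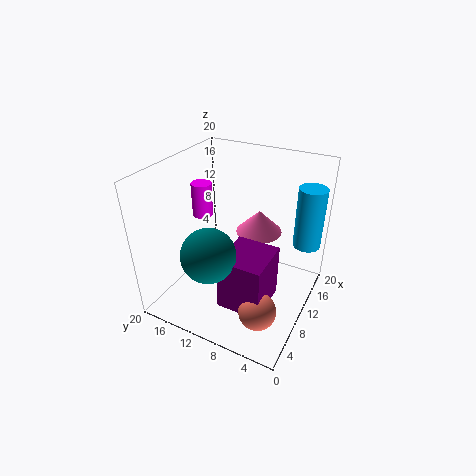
x_1 = 12
y_1 = 17
z_1 = 11
r_1 = 1.5
x_2 = 5
y_2 = 4.5
r_2 = 2.5
x_3 = 4
y_3 = 4
z_3 = 2.5
w_3 = 6.5
d_3 = 6
x_4 = 16.5
z_4 = 7.5
r_4 = 2
h_4 = 9
x_5 = 16
y_5 = 9.5
z_5 = 8
h_5 = 3.5
x_6 = 4
y_6 = 11
z_6 = 10.5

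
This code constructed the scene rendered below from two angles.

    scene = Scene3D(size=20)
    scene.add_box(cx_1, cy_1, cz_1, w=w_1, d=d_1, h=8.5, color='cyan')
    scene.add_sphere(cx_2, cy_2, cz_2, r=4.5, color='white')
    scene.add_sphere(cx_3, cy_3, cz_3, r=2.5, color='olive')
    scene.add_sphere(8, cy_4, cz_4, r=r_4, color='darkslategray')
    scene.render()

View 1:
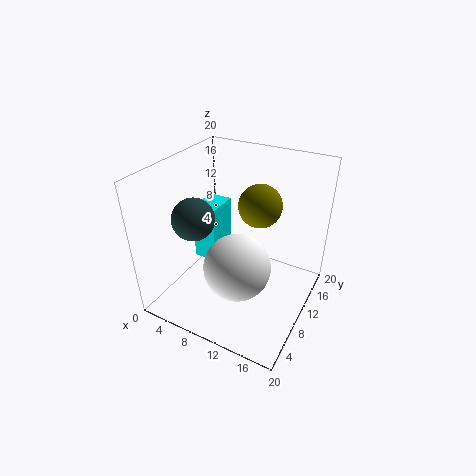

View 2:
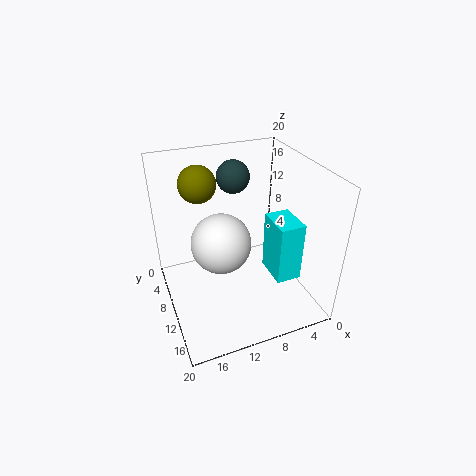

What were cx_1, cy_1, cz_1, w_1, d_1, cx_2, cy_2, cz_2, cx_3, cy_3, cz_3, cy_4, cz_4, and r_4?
cx_1 = 2.5; cy_1 = 10; cz_1 = 4.5; w_1 = 3.5; d_1 = 5; cx_2 = 11.5; cy_2 = 7; cz_2 = 7.5; cx_3 = 14.5; cy_3 = 7; cz_3 = 17.5; cy_4 = 3; cz_4 = 16; r_4 = 2.5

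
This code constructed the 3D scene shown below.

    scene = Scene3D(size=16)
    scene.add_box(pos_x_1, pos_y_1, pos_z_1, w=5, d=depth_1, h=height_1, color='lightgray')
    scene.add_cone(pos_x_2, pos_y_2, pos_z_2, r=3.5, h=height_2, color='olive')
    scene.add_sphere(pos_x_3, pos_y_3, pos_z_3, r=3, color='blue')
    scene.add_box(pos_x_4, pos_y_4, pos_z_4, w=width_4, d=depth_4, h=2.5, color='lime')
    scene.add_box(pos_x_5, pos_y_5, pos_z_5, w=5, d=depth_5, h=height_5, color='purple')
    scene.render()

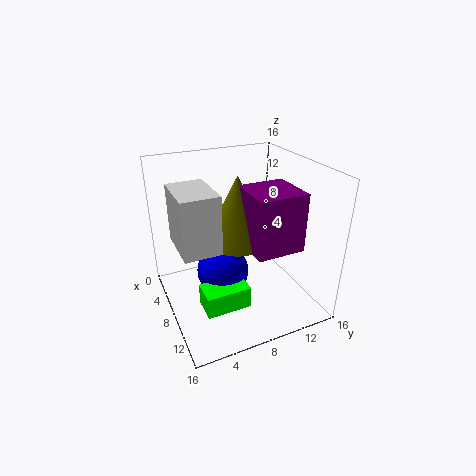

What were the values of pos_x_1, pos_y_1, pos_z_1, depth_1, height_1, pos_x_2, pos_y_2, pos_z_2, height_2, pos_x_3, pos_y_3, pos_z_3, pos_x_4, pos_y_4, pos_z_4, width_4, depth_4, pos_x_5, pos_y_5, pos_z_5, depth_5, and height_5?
pos_x_1 = 8.5
pos_y_1 = 0.5
pos_z_1 = 10
depth_1 = 3.5
height_1 = 5.5
pos_x_2 = 9
pos_y_2 = 7.5
pos_z_2 = 8.5
height_2 = 7
pos_x_3 = 7
pos_y_3 = 6.5
pos_z_3 = 3.5
pos_x_4 = 8.5
pos_y_4 = 3
pos_z_4 = 1
width_4 = 3
depth_4 = 5
pos_x_5 = 9
pos_y_5 = 7.5
pos_z_5 = 8.5
depth_5 = 5
height_5 = 6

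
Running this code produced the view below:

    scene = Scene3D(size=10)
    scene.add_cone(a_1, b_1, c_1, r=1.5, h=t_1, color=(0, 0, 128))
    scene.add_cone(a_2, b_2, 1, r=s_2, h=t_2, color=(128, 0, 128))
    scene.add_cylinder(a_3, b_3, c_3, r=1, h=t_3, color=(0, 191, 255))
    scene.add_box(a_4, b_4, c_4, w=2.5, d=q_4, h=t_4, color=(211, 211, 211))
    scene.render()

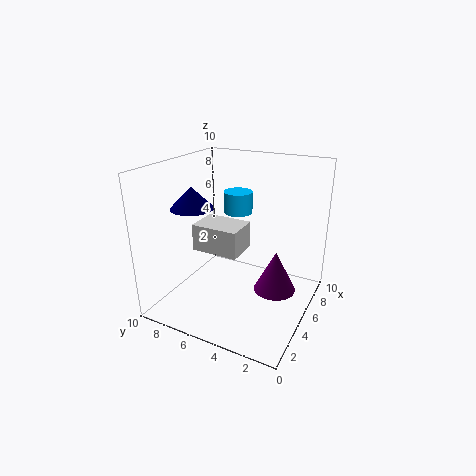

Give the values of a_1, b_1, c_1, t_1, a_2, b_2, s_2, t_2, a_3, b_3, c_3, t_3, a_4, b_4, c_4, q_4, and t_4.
a_1 = 4
b_1 = 8
c_1 = 7
t_1 = 1.5
a_2 = 6
b_2 = 2.5
s_2 = 1.5
t_2 = 3
a_3 = 6
b_3 = 5.5
c_3 = 6.5
t_3 = 1.5
a_4 = 4.5
b_4 = 5
c_4 = 3.5
q_4 = 3.5
t_4 = 2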